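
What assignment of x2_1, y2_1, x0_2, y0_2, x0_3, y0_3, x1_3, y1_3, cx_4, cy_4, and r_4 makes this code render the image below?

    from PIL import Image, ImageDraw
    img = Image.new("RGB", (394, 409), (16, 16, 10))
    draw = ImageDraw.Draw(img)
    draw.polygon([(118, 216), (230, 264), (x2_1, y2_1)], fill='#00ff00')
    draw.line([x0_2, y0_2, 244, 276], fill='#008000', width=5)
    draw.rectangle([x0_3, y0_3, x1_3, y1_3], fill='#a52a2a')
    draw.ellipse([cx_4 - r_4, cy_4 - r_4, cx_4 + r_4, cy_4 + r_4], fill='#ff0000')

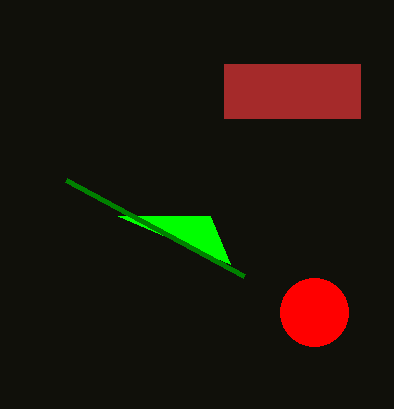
x2_1 = 210
y2_1 = 216
x0_2 = 66
y0_2 = 180
x0_3 = 224
y0_3 = 64
x1_3 = 360
y1_3 = 118
cx_4 = 314
cy_4 = 312
r_4 = 34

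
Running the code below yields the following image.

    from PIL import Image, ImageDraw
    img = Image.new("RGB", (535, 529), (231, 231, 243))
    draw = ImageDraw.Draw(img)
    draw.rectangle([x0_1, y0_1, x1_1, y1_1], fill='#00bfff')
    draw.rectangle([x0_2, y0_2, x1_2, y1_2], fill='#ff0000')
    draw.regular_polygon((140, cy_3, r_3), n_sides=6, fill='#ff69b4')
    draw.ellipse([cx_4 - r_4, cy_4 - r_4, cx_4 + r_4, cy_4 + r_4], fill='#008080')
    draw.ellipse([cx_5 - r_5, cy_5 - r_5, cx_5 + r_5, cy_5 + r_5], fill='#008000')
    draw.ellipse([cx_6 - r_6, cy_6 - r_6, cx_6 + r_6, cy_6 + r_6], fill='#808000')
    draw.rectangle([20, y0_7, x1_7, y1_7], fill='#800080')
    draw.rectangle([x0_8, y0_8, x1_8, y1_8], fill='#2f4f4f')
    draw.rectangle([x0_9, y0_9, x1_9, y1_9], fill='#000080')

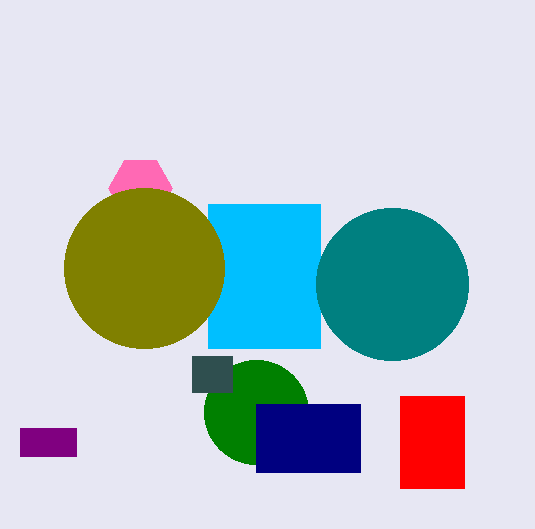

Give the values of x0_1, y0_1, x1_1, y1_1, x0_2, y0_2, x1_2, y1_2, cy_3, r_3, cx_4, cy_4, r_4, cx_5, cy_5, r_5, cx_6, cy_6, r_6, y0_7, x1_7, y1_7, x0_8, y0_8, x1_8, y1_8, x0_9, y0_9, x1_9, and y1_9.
x0_1 = 208; y0_1 = 204; x1_1 = 320; y1_1 = 348; x0_2 = 400; y0_2 = 396; x1_2 = 464; y1_2 = 488; cy_3 = 188; r_3 = 32; cx_4 = 392; cy_4 = 284; r_4 = 76; cx_5 = 256; cy_5 = 412; r_5 = 52; cx_6 = 144; cy_6 = 268; r_6 = 80; y0_7 = 428; x1_7 = 76; y1_7 = 456; x0_8 = 192; y0_8 = 356; x1_8 = 232; y1_8 = 392; x0_9 = 256; y0_9 = 404; x1_9 = 360; y1_9 = 472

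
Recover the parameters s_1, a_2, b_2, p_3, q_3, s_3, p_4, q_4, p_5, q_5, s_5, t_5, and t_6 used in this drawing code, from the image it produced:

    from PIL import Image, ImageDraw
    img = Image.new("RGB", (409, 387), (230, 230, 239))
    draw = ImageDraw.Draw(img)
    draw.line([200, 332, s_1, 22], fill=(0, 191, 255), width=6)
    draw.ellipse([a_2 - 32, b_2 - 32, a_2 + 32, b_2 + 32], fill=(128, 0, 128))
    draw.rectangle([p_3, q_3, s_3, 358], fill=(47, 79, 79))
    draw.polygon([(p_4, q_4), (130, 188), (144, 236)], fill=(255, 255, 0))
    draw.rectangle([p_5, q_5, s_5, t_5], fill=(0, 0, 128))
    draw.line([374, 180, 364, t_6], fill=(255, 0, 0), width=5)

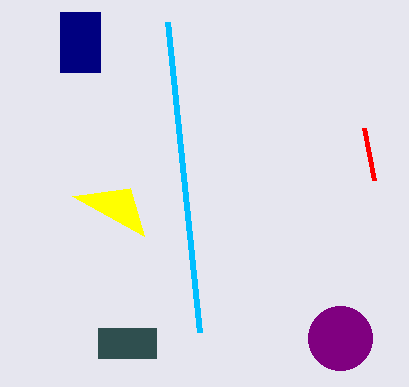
s_1 = 168; a_2 = 340; b_2 = 338; p_3 = 98; q_3 = 328; s_3 = 156; p_4 = 72; q_4 = 196; p_5 = 60; q_5 = 12; s_5 = 100; t_5 = 72; t_6 = 128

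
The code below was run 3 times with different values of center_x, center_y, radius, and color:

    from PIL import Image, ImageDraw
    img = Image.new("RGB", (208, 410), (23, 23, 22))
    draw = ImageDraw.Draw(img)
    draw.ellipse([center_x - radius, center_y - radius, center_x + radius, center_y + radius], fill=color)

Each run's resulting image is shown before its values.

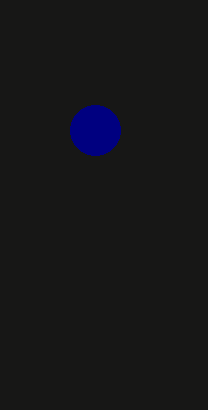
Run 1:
center_x = 95; center_y = 130; radius = 25; color = 'navy'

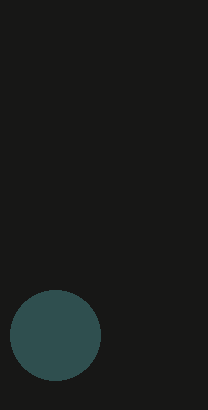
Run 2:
center_x = 55
center_y = 335
radius = 45
color = 'darkslategray'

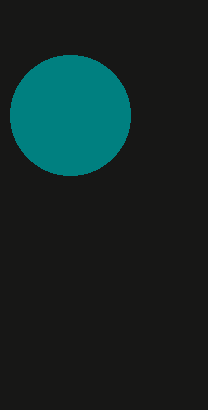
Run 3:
center_x = 70; center_y = 115; radius = 60; color = 'teal'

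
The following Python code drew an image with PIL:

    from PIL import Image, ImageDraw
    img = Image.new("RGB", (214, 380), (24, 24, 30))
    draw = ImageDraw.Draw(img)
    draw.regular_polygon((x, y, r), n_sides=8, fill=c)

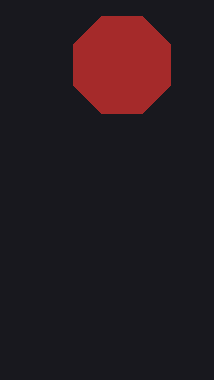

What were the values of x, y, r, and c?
x = 122, y = 65, r = 53, c = 'brown'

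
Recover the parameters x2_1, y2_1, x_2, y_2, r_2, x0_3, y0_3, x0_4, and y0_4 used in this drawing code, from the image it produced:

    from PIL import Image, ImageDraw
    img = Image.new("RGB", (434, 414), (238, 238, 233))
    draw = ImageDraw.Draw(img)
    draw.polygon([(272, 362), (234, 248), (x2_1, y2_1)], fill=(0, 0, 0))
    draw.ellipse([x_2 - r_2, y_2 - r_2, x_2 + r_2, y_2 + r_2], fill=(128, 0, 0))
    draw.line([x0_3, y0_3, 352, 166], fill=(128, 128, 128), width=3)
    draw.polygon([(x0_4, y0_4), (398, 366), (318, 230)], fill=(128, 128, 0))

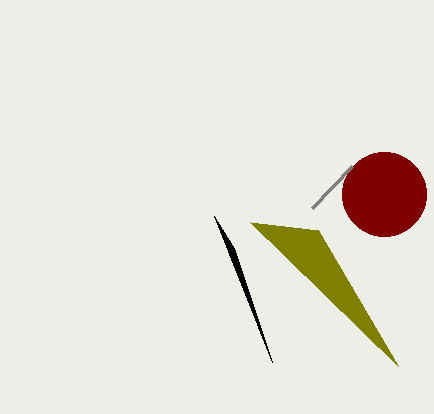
x2_1 = 214, y2_1 = 216, x_2 = 384, y_2 = 194, r_2 = 42, x0_3 = 312, y0_3 = 208, x0_4 = 250, y0_4 = 222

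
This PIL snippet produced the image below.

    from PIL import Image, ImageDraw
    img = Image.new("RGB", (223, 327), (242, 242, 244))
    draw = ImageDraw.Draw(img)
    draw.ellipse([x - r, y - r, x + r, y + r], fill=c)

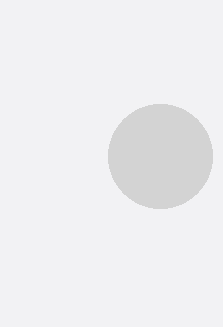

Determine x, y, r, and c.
x = 160; y = 156; r = 52; c = 'lightgray'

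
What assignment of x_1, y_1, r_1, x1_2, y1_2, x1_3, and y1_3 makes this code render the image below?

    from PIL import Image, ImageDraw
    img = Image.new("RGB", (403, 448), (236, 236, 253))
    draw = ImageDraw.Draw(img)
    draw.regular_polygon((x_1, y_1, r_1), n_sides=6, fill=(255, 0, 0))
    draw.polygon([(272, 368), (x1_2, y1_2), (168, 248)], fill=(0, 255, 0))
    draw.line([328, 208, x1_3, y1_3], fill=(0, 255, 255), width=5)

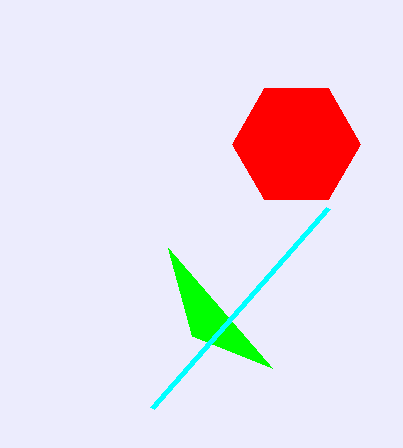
x_1 = 296
y_1 = 144
r_1 = 64
x1_2 = 192
y1_2 = 336
x1_3 = 152
y1_3 = 408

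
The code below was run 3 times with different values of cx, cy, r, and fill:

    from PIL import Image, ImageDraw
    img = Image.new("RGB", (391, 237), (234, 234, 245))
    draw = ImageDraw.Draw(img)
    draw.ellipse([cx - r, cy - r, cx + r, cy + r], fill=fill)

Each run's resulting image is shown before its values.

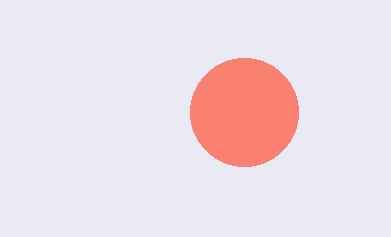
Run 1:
cx = 244; cy = 112; r = 54; fill = 'salmon'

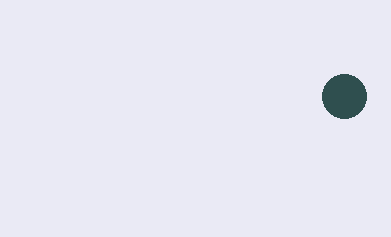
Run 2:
cx = 344, cy = 96, r = 22, fill = 'darkslategray'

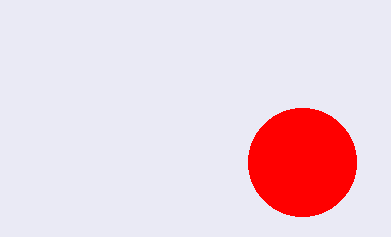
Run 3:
cx = 302; cy = 162; r = 54; fill = 'red'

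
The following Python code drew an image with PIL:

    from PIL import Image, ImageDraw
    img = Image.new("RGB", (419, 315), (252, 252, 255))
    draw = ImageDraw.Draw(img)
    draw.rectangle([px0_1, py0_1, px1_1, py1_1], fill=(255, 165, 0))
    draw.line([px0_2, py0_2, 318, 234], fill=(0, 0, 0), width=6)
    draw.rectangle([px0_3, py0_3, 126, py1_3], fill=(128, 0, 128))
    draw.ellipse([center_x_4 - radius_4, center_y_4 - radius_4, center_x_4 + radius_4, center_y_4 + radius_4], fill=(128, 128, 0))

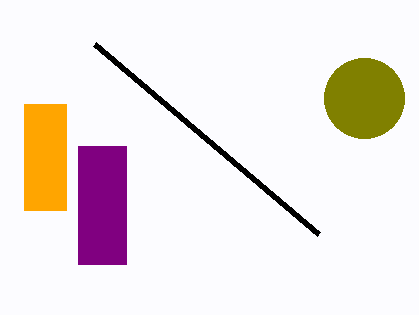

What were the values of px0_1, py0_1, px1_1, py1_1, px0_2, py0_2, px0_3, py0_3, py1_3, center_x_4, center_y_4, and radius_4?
px0_1 = 24; py0_1 = 104; px1_1 = 66; py1_1 = 210; px0_2 = 94; py0_2 = 44; px0_3 = 78; py0_3 = 146; py1_3 = 264; center_x_4 = 364; center_y_4 = 98; radius_4 = 40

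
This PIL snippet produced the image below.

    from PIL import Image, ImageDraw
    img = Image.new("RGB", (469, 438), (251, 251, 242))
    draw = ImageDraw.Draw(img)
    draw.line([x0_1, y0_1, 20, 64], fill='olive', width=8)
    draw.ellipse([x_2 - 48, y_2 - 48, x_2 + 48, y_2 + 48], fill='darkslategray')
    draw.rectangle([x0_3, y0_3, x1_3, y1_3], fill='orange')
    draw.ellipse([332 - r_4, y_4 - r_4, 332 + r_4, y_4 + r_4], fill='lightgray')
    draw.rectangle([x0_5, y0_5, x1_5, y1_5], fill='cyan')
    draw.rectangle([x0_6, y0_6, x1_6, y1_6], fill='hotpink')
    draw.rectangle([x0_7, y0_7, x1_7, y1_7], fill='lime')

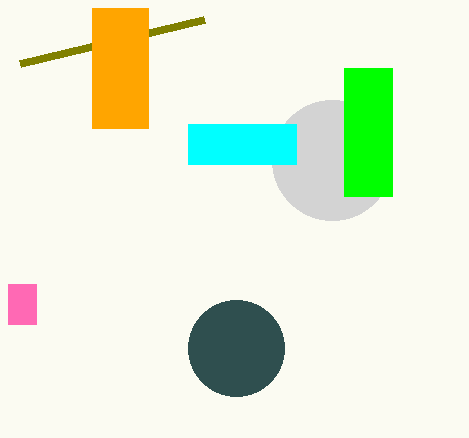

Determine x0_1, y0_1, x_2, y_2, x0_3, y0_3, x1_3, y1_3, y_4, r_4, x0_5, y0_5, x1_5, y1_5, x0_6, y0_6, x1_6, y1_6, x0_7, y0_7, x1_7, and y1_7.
x0_1 = 204; y0_1 = 20; x_2 = 236; y_2 = 348; x0_3 = 92; y0_3 = 8; x1_3 = 148; y1_3 = 128; y_4 = 160; r_4 = 60; x0_5 = 188; y0_5 = 124; x1_5 = 296; y1_5 = 164; x0_6 = 8; y0_6 = 284; x1_6 = 36; y1_6 = 324; x0_7 = 344; y0_7 = 68; x1_7 = 392; y1_7 = 196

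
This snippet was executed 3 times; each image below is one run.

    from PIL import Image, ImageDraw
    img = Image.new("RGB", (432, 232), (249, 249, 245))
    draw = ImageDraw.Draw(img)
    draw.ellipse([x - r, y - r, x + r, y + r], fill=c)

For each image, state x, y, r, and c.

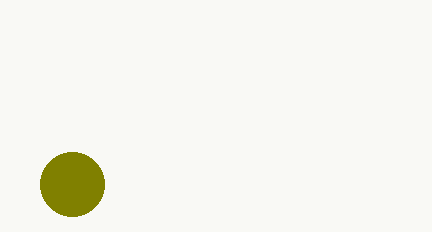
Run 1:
x = 72, y = 184, r = 32, c = 'olive'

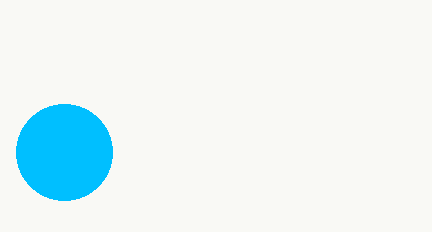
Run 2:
x = 64; y = 152; r = 48; c = 'deepskyblue'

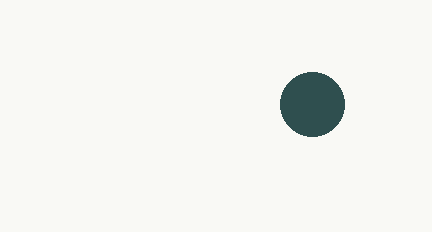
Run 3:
x = 312; y = 104; r = 32; c = 'darkslategray'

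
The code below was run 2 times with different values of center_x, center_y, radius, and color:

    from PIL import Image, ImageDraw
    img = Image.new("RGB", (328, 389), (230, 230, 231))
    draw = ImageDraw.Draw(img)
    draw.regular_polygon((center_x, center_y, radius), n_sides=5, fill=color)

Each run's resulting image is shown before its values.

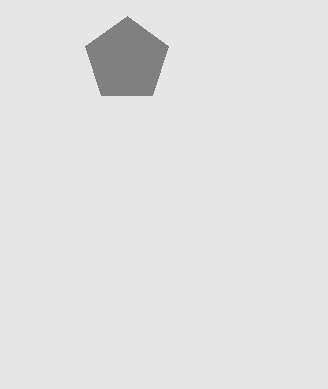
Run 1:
center_x = 127; center_y = 60; radius = 44; color = 'gray'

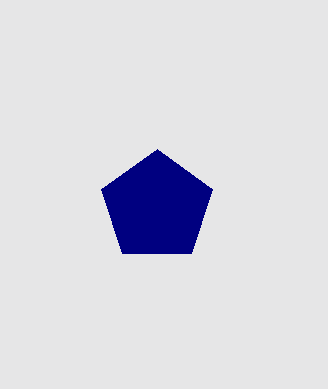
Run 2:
center_x = 157, center_y = 207, radius = 58, color = 'navy'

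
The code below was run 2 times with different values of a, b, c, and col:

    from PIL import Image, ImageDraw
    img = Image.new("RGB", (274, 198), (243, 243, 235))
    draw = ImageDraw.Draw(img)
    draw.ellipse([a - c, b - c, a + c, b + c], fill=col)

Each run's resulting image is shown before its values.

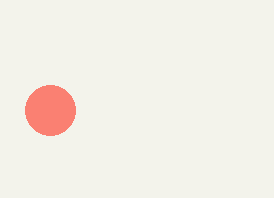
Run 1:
a = 50, b = 110, c = 25, col = 'salmon'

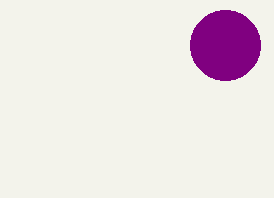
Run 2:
a = 225
b = 45
c = 35
col = 'purple'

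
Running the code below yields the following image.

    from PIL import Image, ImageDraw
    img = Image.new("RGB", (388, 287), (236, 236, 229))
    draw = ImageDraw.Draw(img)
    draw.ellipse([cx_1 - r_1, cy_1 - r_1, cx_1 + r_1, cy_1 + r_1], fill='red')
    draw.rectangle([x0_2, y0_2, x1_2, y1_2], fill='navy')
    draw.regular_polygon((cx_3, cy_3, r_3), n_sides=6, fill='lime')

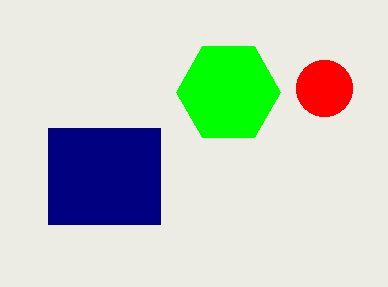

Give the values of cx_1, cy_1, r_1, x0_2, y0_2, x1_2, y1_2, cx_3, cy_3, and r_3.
cx_1 = 324, cy_1 = 88, r_1 = 28, x0_2 = 48, y0_2 = 128, x1_2 = 160, y1_2 = 224, cx_3 = 228, cy_3 = 92, r_3 = 52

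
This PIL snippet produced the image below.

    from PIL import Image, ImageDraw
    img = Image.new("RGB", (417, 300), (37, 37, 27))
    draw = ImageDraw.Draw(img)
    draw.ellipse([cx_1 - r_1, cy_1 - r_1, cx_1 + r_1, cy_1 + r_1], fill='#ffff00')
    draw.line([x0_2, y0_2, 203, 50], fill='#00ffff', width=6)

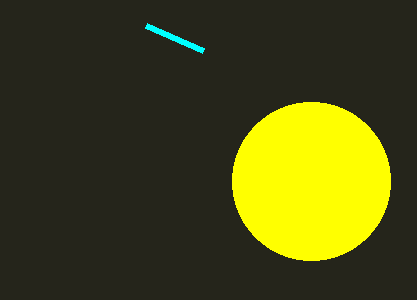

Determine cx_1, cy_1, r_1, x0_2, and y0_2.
cx_1 = 311
cy_1 = 181
r_1 = 79
x0_2 = 146
y0_2 = 25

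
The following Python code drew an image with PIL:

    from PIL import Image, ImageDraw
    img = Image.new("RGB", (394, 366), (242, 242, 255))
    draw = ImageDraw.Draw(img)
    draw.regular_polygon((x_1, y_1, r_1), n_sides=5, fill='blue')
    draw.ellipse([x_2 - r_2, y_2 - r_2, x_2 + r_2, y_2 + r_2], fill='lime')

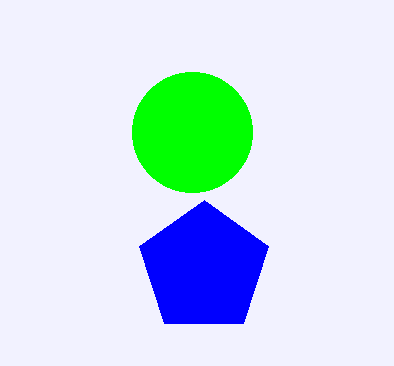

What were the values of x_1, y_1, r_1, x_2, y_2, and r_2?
x_1 = 204, y_1 = 268, r_1 = 68, x_2 = 192, y_2 = 132, r_2 = 60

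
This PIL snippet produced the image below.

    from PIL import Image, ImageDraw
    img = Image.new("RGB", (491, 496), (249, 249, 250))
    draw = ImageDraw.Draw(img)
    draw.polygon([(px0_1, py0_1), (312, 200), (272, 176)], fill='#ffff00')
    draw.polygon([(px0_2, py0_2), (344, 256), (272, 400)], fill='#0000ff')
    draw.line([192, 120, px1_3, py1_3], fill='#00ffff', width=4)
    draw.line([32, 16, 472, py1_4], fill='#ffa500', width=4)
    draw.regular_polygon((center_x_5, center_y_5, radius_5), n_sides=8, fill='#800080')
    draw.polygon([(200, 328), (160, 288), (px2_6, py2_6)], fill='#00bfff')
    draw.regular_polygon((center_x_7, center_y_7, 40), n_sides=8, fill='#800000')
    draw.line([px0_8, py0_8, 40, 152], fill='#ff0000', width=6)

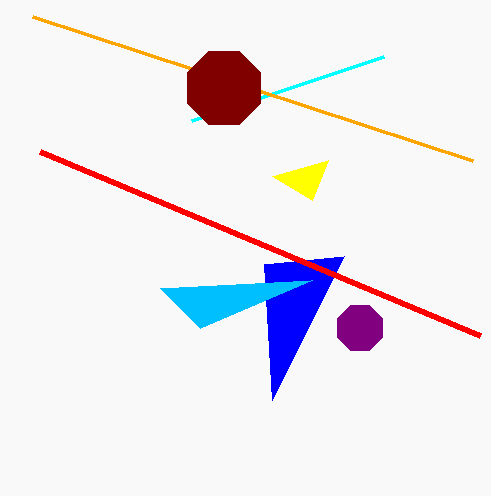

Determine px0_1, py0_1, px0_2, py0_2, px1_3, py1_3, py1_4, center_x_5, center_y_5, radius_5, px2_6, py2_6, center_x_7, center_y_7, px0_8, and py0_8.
px0_1 = 328
py0_1 = 160
px0_2 = 264
py0_2 = 264
px1_3 = 384
py1_3 = 56
py1_4 = 160
center_x_5 = 360
center_y_5 = 328
radius_5 = 24
px2_6 = 312
py2_6 = 280
center_x_7 = 224
center_y_7 = 88
px0_8 = 480
py0_8 = 336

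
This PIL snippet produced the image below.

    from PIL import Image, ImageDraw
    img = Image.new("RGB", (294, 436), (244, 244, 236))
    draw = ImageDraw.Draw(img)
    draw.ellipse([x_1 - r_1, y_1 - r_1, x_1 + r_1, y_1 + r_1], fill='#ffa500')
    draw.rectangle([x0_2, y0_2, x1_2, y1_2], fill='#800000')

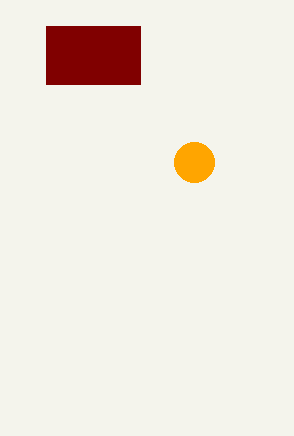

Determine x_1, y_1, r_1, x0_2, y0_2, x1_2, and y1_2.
x_1 = 194, y_1 = 162, r_1 = 20, x0_2 = 46, y0_2 = 26, x1_2 = 140, y1_2 = 84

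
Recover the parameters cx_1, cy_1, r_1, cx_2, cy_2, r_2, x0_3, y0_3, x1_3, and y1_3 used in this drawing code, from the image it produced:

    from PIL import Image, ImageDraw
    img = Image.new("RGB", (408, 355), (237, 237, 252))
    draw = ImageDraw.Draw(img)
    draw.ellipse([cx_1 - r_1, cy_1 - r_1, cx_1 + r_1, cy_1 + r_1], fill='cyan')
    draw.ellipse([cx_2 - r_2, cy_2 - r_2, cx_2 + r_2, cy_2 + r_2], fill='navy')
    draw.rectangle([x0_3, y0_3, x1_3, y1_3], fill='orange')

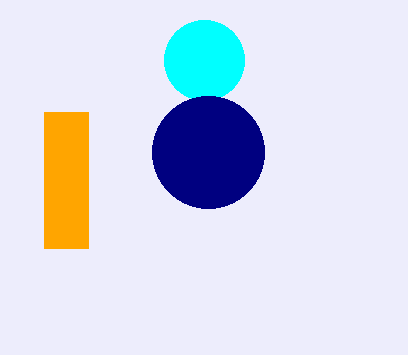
cx_1 = 204
cy_1 = 60
r_1 = 40
cx_2 = 208
cy_2 = 152
r_2 = 56
x0_3 = 44
y0_3 = 112
x1_3 = 88
y1_3 = 248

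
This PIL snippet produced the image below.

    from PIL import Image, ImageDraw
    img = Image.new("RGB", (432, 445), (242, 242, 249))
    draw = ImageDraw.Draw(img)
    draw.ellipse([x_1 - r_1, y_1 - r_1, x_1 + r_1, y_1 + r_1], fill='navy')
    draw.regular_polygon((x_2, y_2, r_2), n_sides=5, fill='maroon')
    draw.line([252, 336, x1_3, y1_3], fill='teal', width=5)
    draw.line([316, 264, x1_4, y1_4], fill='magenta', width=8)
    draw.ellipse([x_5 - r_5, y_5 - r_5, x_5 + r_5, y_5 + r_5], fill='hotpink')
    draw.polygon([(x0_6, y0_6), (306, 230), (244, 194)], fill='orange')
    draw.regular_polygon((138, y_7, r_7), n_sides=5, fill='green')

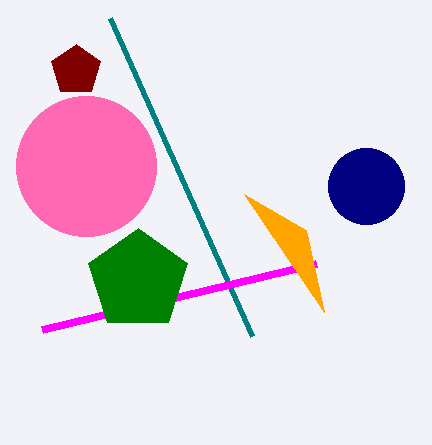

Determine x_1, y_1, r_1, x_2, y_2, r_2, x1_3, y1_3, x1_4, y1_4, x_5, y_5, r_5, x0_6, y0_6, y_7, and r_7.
x_1 = 366, y_1 = 186, r_1 = 38, x_2 = 76, y_2 = 70, r_2 = 26, x1_3 = 110, y1_3 = 18, x1_4 = 42, y1_4 = 330, x_5 = 86, y_5 = 166, r_5 = 70, x0_6 = 324, y0_6 = 312, y_7 = 280, r_7 = 52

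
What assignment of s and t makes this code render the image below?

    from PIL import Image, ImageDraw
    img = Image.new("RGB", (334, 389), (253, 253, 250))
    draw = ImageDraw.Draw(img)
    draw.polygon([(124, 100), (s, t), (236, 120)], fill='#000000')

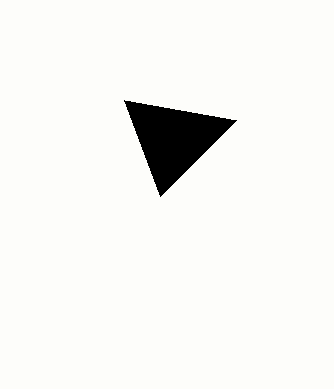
s = 160, t = 196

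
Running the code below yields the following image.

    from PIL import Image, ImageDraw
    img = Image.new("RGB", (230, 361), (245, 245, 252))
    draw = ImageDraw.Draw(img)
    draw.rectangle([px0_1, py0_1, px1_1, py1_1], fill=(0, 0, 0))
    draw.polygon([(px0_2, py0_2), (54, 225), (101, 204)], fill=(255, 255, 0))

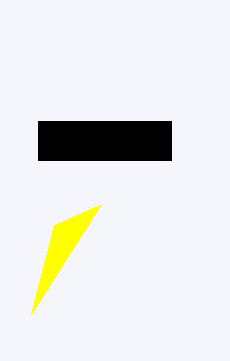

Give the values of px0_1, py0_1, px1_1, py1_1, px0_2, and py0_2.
px0_1 = 38
py0_1 = 121
px1_1 = 171
py1_1 = 160
px0_2 = 31
py0_2 = 314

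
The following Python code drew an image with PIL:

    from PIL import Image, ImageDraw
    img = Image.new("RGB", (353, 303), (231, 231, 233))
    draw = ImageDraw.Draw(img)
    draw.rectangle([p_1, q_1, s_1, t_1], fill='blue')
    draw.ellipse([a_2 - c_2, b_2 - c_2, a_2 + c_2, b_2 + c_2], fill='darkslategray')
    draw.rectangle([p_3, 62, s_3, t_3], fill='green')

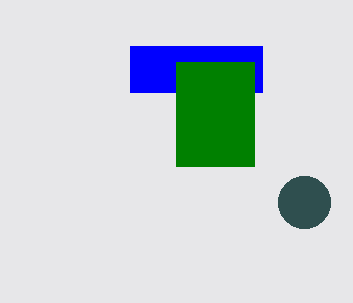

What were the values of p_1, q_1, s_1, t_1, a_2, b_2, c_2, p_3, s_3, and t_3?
p_1 = 130; q_1 = 46; s_1 = 262; t_1 = 92; a_2 = 304; b_2 = 202; c_2 = 26; p_3 = 176; s_3 = 254; t_3 = 166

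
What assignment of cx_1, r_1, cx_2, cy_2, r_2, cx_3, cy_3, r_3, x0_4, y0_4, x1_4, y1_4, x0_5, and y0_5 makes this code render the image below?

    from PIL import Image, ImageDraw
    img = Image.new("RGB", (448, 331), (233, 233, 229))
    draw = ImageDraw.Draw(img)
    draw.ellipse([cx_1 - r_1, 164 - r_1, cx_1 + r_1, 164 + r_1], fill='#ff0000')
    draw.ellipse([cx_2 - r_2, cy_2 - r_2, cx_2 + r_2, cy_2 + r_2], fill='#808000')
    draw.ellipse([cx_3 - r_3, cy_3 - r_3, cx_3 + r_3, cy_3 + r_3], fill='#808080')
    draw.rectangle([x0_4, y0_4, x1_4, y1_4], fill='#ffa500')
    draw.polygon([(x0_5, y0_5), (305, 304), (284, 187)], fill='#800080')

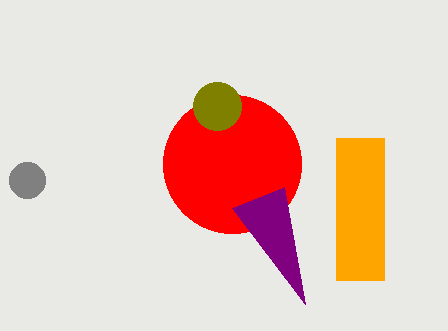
cx_1 = 232; r_1 = 69; cx_2 = 217; cy_2 = 106; r_2 = 24; cx_3 = 27; cy_3 = 180; r_3 = 18; x0_4 = 336; y0_4 = 138; x1_4 = 384; y1_4 = 280; x0_5 = 232; y0_5 = 208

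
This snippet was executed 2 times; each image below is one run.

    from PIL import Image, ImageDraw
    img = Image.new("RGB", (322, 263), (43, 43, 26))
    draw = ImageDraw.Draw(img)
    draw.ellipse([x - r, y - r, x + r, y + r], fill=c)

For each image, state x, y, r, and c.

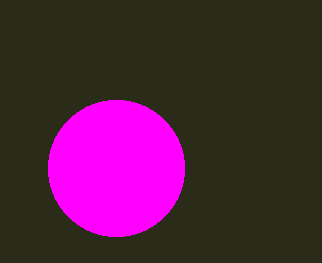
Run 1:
x = 116; y = 168; r = 68; c = 'magenta'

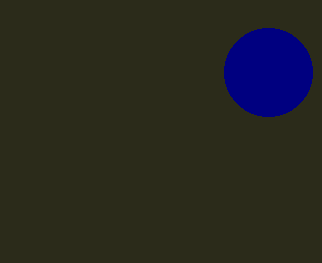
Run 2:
x = 268, y = 72, r = 44, c = 'navy'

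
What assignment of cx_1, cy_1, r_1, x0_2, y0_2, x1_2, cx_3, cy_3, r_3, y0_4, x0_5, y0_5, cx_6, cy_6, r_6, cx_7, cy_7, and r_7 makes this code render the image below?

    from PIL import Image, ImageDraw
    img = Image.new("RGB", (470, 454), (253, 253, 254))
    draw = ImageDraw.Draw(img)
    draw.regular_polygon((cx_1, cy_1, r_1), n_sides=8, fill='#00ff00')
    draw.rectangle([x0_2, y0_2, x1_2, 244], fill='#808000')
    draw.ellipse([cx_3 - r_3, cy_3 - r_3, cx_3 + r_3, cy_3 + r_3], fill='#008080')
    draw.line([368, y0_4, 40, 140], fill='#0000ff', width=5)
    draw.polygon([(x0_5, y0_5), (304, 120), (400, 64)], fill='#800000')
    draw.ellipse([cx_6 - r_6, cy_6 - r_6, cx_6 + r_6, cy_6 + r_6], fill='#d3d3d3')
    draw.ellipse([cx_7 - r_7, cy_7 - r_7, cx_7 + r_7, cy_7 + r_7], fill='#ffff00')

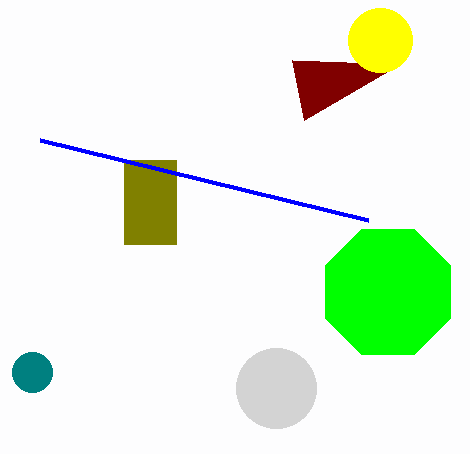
cx_1 = 388
cy_1 = 292
r_1 = 68
x0_2 = 124
y0_2 = 160
x1_2 = 176
cx_3 = 32
cy_3 = 372
r_3 = 20
y0_4 = 220
x0_5 = 292
y0_5 = 60
cx_6 = 276
cy_6 = 388
r_6 = 40
cx_7 = 380
cy_7 = 40
r_7 = 32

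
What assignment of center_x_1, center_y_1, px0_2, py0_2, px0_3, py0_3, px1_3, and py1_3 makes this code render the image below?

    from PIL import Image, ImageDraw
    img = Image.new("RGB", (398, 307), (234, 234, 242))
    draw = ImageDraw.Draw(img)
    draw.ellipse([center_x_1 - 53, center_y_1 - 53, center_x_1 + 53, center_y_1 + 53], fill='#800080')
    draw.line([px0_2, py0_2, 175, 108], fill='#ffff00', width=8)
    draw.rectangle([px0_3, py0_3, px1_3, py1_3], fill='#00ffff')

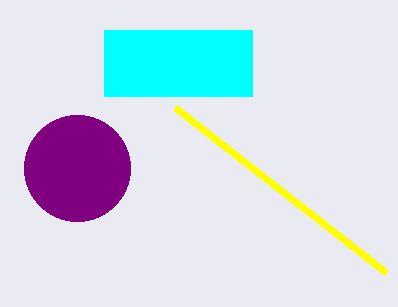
center_x_1 = 77
center_y_1 = 168
px0_2 = 386
py0_2 = 273
px0_3 = 104
py0_3 = 30
px1_3 = 252
py1_3 = 96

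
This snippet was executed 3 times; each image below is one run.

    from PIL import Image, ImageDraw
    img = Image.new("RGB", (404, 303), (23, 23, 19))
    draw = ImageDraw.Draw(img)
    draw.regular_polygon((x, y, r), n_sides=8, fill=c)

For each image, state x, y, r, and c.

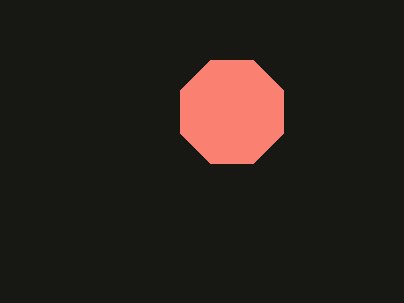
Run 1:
x = 232
y = 112
r = 56
c = 'salmon'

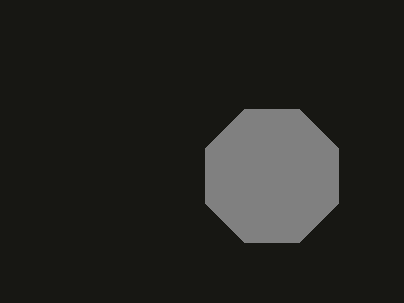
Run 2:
x = 272, y = 176, r = 72, c = 'gray'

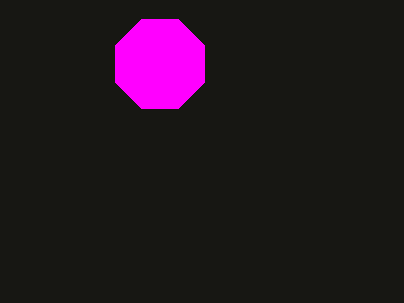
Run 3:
x = 160
y = 64
r = 48
c = 'magenta'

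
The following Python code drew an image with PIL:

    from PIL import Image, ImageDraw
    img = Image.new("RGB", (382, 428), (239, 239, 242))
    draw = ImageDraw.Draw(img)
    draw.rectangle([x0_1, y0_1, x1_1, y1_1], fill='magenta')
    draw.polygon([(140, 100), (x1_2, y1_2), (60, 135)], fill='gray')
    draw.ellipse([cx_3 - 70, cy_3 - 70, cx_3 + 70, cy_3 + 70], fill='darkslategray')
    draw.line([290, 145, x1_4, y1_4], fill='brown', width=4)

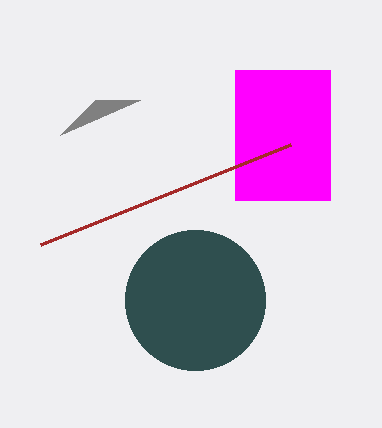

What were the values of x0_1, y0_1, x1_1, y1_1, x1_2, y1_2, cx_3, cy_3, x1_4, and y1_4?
x0_1 = 235, y0_1 = 70, x1_1 = 330, y1_1 = 200, x1_2 = 95, y1_2 = 100, cx_3 = 195, cy_3 = 300, x1_4 = 40, y1_4 = 245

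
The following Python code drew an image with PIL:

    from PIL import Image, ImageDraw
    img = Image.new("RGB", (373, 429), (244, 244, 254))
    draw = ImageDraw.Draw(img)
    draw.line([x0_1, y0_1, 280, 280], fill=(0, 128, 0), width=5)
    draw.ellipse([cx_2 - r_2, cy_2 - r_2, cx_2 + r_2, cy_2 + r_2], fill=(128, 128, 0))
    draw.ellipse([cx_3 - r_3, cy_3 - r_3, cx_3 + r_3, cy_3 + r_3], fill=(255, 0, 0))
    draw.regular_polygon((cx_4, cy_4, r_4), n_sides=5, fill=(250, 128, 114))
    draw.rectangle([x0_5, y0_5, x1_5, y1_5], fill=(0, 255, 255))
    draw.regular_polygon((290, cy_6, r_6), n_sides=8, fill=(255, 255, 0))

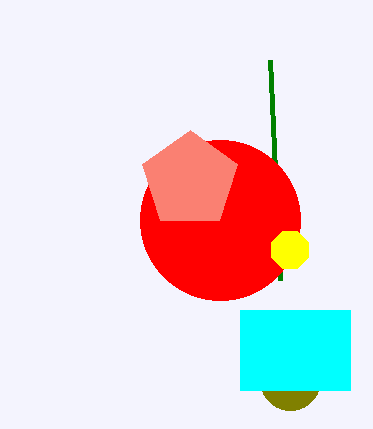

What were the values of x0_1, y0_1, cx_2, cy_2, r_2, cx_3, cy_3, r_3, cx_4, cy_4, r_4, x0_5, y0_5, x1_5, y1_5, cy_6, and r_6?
x0_1 = 270, y0_1 = 60, cx_2 = 290, cy_2 = 380, r_2 = 30, cx_3 = 220, cy_3 = 220, r_3 = 80, cx_4 = 190, cy_4 = 180, r_4 = 50, x0_5 = 240, y0_5 = 310, x1_5 = 350, y1_5 = 390, cy_6 = 250, r_6 = 20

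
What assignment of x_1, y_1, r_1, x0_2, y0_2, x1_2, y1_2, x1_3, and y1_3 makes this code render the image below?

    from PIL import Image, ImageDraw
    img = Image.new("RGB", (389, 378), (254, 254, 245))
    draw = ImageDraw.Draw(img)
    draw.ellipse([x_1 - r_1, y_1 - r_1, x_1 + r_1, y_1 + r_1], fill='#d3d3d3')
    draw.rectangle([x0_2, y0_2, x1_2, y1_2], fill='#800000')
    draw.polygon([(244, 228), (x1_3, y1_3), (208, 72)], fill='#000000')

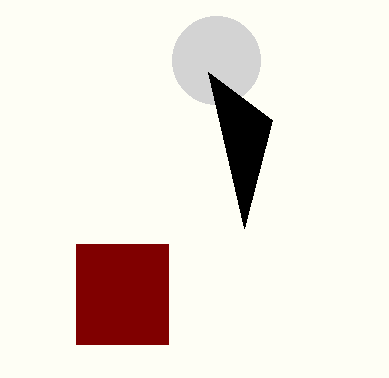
x_1 = 216, y_1 = 60, r_1 = 44, x0_2 = 76, y0_2 = 244, x1_2 = 168, y1_2 = 344, x1_3 = 272, y1_3 = 120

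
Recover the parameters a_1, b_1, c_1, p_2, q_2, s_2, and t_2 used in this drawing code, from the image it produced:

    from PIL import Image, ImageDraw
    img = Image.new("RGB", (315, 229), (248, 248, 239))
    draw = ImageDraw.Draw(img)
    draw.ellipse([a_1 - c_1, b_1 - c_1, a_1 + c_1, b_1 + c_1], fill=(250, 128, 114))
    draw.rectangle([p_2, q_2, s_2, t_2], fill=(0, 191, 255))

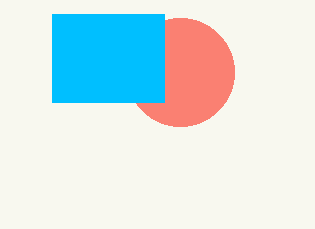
a_1 = 180
b_1 = 72
c_1 = 54
p_2 = 52
q_2 = 14
s_2 = 164
t_2 = 102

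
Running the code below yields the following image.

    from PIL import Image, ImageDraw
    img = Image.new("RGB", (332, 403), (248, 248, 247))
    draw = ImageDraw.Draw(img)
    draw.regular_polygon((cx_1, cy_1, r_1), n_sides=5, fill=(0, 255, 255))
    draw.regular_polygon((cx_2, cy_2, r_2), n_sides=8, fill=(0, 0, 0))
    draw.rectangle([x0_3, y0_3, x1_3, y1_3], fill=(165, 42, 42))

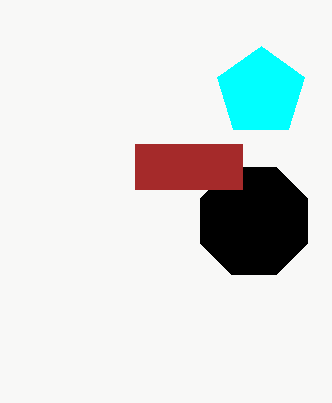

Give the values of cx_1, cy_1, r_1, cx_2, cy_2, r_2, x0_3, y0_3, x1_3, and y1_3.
cx_1 = 261, cy_1 = 92, r_1 = 46, cx_2 = 254, cy_2 = 221, r_2 = 58, x0_3 = 135, y0_3 = 144, x1_3 = 242, y1_3 = 189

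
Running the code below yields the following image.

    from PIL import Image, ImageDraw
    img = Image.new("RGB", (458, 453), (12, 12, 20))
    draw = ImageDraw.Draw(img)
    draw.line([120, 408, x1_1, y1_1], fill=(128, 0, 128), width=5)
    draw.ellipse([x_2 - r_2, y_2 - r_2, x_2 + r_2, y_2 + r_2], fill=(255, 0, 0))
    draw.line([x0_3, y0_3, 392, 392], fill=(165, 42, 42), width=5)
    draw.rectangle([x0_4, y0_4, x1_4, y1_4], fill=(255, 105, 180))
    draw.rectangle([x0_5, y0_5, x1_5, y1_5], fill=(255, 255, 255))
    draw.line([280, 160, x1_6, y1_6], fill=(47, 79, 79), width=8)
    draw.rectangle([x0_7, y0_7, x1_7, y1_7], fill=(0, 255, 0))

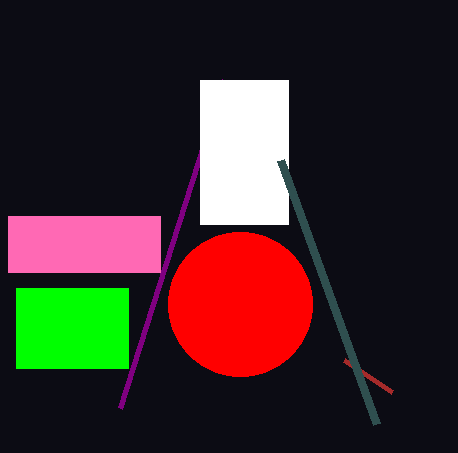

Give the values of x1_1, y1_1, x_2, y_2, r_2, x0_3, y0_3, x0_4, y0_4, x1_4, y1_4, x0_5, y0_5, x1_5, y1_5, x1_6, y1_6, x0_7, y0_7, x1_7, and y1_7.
x1_1 = 224, y1_1 = 80, x_2 = 240, y_2 = 304, r_2 = 72, x0_3 = 344, y0_3 = 360, x0_4 = 8, y0_4 = 216, x1_4 = 160, y1_4 = 272, x0_5 = 200, y0_5 = 80, x1_5 = 288, y1_5 = 224, x1_6 = 376, y1_6 = 424, x0_7 = 16, y0_7 = 288, x1_7 = 128, y1_7 = 368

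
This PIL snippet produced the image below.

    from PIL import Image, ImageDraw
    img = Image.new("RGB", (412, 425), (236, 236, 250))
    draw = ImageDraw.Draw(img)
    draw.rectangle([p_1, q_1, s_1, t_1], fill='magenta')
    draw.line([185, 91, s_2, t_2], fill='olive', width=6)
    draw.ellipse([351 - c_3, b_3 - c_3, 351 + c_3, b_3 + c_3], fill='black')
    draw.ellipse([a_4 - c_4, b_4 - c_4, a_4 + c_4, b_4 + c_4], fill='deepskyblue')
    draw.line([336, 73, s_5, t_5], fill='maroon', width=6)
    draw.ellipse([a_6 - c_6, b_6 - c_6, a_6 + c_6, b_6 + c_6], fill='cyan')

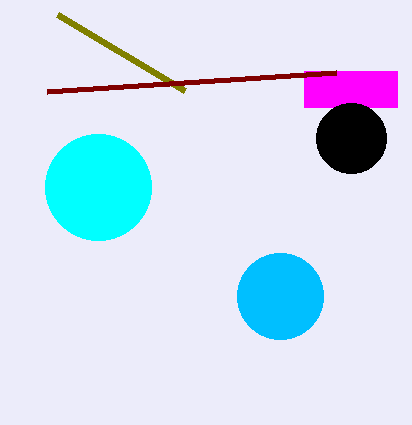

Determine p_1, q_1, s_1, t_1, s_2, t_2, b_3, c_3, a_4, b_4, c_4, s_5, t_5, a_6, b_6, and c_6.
p_1 = 304
q_1 = 71
s_1 = 397
t_1 = 107
s_2 = 58
t_2 = 15
b_3 = 138
c_3 = 35
a_4 = 280
b_4 = 296
c_4 = 43
s_5 = 47
t_5 = 92
a_6 = 98
b_6 = 187
c_6 = 53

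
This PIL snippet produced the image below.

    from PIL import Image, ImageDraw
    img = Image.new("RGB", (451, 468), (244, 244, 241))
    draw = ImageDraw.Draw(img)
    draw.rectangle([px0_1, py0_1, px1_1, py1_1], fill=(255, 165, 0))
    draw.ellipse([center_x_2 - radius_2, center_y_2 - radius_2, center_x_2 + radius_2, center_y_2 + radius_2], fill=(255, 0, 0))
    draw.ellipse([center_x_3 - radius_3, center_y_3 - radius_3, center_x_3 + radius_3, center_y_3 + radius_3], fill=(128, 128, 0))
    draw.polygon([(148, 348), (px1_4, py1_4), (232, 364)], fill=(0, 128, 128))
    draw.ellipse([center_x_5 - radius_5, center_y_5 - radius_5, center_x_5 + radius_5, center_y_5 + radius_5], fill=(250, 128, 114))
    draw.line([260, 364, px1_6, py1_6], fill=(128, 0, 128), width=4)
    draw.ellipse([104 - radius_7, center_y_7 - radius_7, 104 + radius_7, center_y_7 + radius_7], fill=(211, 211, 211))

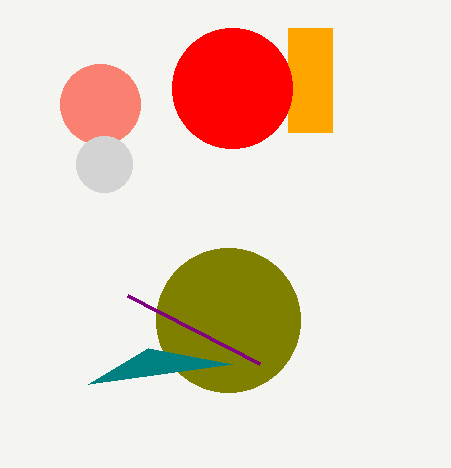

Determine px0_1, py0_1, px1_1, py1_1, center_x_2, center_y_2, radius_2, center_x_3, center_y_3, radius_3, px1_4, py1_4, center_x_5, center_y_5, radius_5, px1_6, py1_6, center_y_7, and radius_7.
px0_1 = 288
py0_1 = 28
px1_1 = 332
py1_1 = 132
center_x_2 = 232
center_y_2 = 88
radius_2 = 60
center_x_3 = 228
center_y_3 = 320
radius_3 = 72
px1_4 = 88
py1_4 = 384
center_x_5 = 100
center_y_5 = 104
radius_5 = 40
px1_6 = 128
py1_6 = 296
center_y_7 = 164
radius_7 = 28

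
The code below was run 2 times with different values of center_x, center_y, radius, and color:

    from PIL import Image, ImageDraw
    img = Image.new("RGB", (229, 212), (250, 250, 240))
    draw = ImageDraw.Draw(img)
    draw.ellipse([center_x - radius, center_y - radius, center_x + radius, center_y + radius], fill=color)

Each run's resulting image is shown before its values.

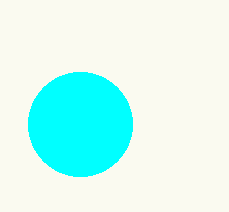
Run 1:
center_x = 80; center_y = 124; radius = 52; color = 'cyan'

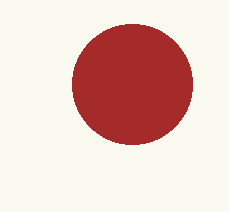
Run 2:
center_x = 132; center_y = 84; radius = 60; color = 'brown'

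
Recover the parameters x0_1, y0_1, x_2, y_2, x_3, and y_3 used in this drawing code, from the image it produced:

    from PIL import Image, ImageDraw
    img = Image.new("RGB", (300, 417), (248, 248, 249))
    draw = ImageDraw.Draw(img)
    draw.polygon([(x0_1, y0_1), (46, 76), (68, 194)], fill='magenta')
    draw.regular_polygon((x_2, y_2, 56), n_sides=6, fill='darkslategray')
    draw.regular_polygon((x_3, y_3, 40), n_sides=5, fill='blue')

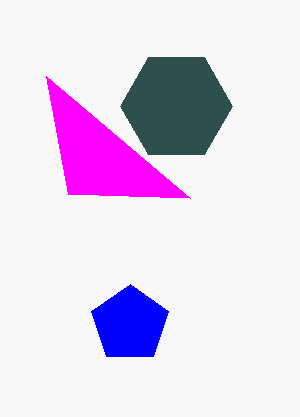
x0_1 = 190
y0_1 = 198
x_2 = 176
y_2 = 106
x_3 = 130
y_3 = 324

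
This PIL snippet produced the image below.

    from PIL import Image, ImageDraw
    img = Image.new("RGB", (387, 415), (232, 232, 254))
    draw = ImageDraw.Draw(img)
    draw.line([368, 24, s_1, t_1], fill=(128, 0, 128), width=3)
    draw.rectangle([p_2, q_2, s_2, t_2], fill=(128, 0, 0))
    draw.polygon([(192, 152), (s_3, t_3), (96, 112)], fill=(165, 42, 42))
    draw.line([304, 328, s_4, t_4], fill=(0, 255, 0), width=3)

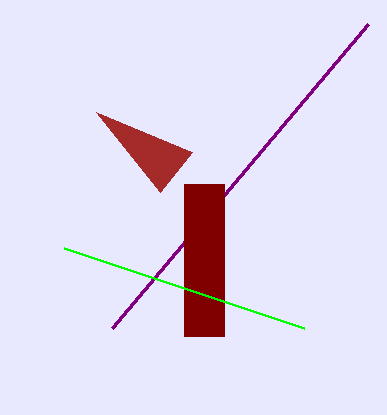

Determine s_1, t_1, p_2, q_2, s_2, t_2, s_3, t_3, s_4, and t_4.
s_1 = 112
t_1 = 328
p_2 = 184
q_2 = 184
s_2 = 224
t_2 = 336
s_3 = 160
t_3 = 192
s_4 = 64
t_4 = 248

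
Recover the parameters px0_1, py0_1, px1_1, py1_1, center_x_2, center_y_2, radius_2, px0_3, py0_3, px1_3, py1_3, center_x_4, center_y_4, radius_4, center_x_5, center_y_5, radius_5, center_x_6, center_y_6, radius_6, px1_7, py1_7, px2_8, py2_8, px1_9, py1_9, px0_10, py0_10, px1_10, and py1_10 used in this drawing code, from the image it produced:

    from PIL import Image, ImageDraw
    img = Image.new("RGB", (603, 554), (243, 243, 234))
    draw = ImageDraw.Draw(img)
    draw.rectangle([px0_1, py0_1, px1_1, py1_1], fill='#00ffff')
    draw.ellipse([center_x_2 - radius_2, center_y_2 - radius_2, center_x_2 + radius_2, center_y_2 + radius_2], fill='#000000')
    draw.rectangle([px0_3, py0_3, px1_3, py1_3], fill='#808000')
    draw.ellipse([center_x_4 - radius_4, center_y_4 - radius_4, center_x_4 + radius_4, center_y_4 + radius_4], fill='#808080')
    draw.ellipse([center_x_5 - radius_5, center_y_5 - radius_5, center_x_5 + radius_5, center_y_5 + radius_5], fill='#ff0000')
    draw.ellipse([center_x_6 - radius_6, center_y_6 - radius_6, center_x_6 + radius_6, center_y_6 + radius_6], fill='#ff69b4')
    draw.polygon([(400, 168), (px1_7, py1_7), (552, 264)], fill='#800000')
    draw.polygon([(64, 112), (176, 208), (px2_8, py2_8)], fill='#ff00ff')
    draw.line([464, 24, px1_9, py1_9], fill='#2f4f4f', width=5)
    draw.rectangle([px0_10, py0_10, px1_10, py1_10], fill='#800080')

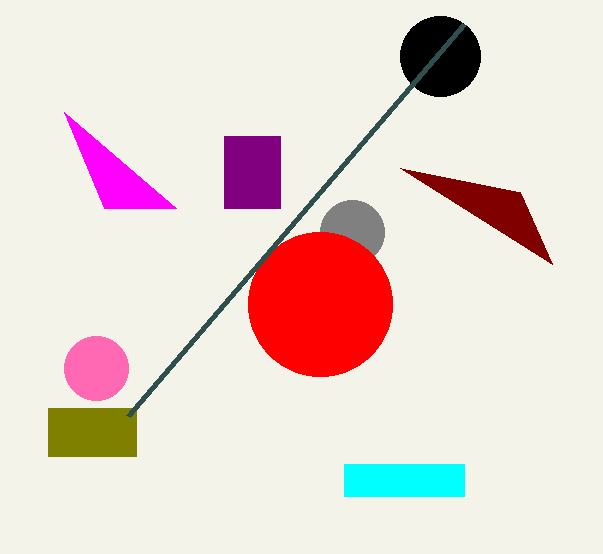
px0_1 = 344
py0_1 = 464
px1_1 = 464
py1_1 = 496
center_x_2 = 440
center_y_2 = 56
radius_2 = 40
px0_3 = 48
py0_3 = 408
px1_3 = 136
py1_3 = 456
center_x_4 = 352
center_y_4 = 232
radius_4 = 32
center_x_5 = 320
center_y_5 = 304
radius_5 = 72
center_x_6 = 96
center_y_6 = 368
radius_6 = 32
px1_7 = 520
py1_7 = 192
px2_8 = 104
py2_8 = 208
px1_9 = 128
py1_9 = 416
px0_10 = 224
py0_10 = 136
px1_10 = 280
py1_10 = 208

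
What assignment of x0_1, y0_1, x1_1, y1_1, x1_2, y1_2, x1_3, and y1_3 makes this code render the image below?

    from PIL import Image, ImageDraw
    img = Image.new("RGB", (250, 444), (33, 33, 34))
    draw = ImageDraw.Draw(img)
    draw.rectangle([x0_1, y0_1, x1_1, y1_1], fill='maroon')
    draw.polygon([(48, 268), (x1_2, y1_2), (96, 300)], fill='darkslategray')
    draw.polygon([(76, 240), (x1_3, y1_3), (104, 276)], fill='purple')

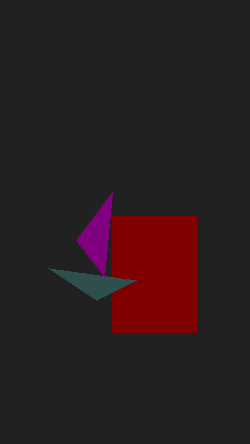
x0_1 = 112; y0_1 = 216; x1_1 = 196; y1_1 = 332; x1_2 = 136; y1_2 = 280; x1_3 = 112; y1_3 = 192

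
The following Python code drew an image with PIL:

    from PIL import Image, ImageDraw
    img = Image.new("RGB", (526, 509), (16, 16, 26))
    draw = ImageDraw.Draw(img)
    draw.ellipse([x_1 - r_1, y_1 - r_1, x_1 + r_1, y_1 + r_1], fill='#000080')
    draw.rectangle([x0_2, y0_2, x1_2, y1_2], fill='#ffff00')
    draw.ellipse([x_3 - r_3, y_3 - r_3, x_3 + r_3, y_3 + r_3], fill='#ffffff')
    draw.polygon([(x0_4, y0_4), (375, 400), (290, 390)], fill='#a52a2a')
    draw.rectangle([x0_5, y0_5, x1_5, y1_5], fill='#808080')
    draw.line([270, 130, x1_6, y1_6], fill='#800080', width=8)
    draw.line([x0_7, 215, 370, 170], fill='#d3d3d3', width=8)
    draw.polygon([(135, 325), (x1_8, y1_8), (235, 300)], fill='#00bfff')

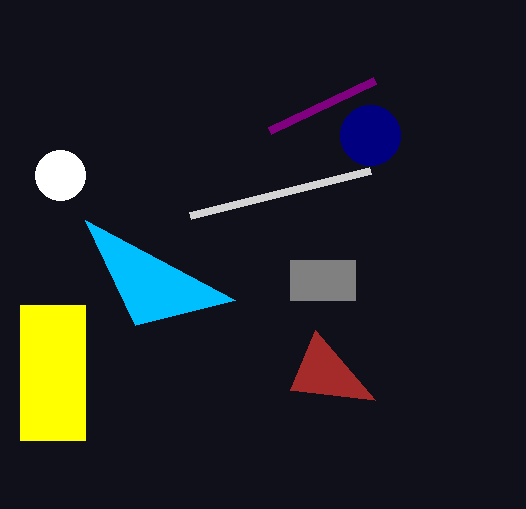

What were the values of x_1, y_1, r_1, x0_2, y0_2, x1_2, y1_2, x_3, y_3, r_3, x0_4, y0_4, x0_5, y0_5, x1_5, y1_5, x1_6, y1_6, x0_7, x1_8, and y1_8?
x_1 = 370
y_1 = 135
r_1 = 30
x0_2 = 20
y0_2 = 305
x1_2 = 85
y1_2 = 440
x_3 = 60
y_3 = 175
r_3 = 25
x0_4 = 315
y0_4 = 330
x0_5 = 290
y0_5 = 260
x1_5 = 355
y1_5 = 300
x1_6 = 375
y1_6 = 80
x0_7 = 190
x1_8 = 85
y1_8 = 220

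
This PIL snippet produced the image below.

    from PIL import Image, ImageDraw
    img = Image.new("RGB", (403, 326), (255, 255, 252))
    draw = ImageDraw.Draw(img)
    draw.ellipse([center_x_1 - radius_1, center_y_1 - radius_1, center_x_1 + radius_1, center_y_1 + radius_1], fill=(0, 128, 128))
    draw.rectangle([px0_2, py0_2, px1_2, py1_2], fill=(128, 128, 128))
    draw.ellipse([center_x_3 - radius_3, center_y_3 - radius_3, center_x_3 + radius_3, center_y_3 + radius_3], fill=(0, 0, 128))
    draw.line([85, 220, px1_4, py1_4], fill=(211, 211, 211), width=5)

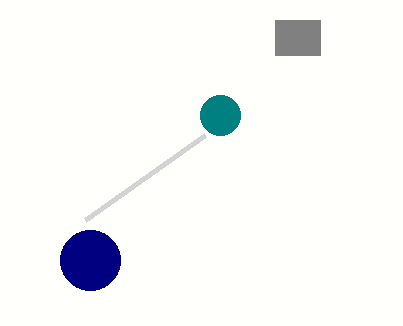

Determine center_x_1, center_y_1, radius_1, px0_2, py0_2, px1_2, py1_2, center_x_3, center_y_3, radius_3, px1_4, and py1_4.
center_x_1 = 220; center_y_1 = 115; radius_1 = 20; px0_2 = 275; py0_2 = 20; px1_2 = 320; py1_2 = 55; center_x_3 = 90; center_y_3 = 260; radius_3 = 30; px1_4 = 205; py1_4 = 135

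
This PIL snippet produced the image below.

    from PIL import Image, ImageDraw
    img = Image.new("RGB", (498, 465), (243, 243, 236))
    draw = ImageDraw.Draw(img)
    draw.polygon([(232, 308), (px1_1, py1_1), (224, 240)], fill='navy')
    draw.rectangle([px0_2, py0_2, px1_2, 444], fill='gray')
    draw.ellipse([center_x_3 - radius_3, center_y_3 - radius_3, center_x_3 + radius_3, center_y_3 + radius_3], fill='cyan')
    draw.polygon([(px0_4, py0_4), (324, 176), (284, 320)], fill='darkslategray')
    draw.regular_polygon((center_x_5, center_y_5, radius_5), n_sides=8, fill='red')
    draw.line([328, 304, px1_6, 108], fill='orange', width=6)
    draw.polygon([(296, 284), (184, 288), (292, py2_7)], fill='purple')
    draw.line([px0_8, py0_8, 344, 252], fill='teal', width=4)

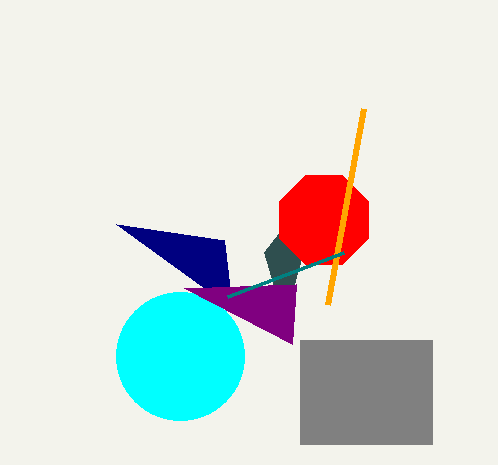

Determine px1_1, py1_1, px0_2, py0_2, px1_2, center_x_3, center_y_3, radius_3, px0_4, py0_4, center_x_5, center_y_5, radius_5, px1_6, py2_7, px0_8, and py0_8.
px1_1 = 116
py1_1 = 224
px0_2 = 300
py0_2 = 340
px1_2 = 432
center_x_3 = 180
center_y_3 = 356
radius_3 = 64
px0_4 = 264
py0_4 = 252
center_x_5 = 324
center_y_5 = 220
radius_5 = 48
px1_6 = 364
py2_7 = 344
px0_8 = 228
py0_8 = 296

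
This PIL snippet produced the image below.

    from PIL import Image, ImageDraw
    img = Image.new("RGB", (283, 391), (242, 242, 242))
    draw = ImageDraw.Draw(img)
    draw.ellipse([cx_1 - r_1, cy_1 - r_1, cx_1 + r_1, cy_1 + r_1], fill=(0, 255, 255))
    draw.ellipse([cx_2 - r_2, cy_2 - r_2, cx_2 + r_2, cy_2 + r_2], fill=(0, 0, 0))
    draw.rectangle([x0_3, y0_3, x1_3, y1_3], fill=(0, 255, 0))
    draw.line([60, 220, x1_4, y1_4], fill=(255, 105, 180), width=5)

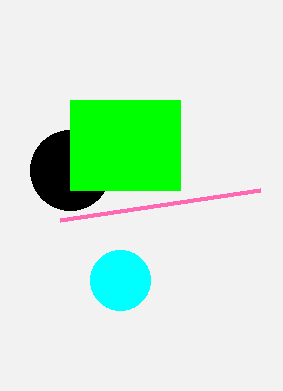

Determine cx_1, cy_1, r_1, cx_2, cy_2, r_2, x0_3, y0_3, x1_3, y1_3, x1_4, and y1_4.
cx_1 = 120
cy_1 = 280
r_1 = 30
cx_2 = 70
cy_2 = 170
r_2 = 40
x0_3 = 70
y0_3 = 100
x1_3 = 180
y1_3 = 190
x1_4 = 260
y1_4 = 190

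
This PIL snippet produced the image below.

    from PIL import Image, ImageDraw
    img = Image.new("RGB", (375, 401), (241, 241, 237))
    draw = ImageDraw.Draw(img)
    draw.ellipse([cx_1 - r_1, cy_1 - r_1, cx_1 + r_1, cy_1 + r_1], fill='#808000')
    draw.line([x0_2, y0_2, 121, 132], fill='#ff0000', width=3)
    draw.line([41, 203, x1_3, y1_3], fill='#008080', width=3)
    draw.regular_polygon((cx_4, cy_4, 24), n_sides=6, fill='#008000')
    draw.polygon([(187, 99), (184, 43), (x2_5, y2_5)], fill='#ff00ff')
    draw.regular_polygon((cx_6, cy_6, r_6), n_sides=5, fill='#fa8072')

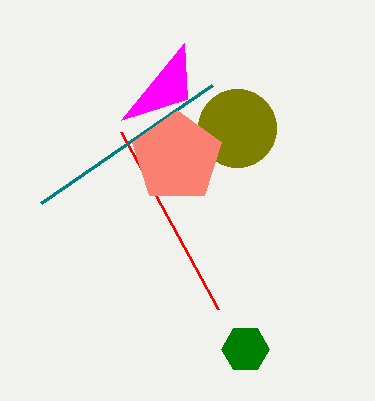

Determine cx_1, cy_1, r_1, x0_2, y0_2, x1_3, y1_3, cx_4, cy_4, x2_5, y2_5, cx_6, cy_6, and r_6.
cx_1 = 237, cy_1 = 128, r_1 = 39, x0_2 = 218, y0_2 = 309, x1_3 = 212, y1_3 = 85, cx_4 = 245, cy_4 = 349, x2_5 = 121, y2_5 = 120, cx_6 = 177, cy_6 = 157, r_6 = 47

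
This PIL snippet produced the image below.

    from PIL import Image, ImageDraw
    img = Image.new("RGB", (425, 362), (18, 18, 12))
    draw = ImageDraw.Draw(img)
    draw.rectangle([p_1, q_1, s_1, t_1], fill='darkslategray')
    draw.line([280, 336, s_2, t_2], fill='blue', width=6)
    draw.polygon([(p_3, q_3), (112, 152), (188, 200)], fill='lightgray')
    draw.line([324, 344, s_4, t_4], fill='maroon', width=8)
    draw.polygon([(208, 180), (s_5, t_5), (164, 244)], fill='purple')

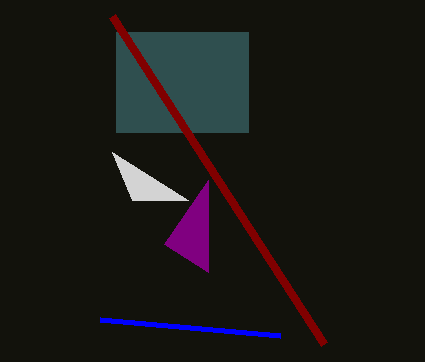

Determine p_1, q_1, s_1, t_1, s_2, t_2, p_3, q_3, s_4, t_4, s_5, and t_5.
p_1 = 116
q_1 = 32
s_1 = 248
t_1 = 132
s_2 = 100
t_2 = 320
p_3 = 132
q_3 = 200
s_4 = 112
t_4 = 16
s_5 = 208
t_5 = 272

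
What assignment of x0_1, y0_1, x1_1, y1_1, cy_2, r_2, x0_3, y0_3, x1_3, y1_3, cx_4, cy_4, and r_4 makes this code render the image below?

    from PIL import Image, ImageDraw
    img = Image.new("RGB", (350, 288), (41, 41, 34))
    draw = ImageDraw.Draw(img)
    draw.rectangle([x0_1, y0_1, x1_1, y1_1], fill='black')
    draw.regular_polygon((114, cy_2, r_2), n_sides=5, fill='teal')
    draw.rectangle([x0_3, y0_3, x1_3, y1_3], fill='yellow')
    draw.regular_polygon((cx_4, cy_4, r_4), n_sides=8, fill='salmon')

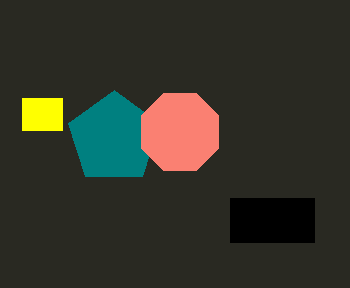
x0_1 = 230, y0_1 = 198, x1_1 = 314, y1_1 = 242, cy_2 = 138, r_2 = 48, x0_3 = 22, y0_3 = 98, x1_3 = 62, y1_3 = 130, cx_4 = 180, cy_4 = 132, r_4 = 42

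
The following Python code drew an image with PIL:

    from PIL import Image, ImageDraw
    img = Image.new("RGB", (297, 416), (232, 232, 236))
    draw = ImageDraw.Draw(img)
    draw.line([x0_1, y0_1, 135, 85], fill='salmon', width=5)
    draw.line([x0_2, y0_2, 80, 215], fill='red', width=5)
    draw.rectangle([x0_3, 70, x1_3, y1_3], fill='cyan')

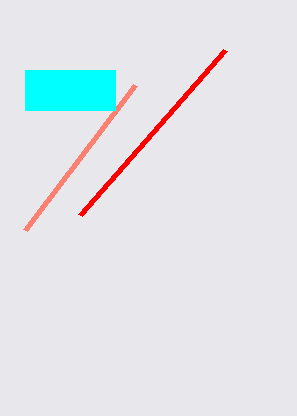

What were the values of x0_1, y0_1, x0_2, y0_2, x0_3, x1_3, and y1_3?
x0_1 = 25, y0_1 = 230, x0_2 = 225, y0_2 = 50, x0_3 = 25, x1_3 = 115, y1_3 = 110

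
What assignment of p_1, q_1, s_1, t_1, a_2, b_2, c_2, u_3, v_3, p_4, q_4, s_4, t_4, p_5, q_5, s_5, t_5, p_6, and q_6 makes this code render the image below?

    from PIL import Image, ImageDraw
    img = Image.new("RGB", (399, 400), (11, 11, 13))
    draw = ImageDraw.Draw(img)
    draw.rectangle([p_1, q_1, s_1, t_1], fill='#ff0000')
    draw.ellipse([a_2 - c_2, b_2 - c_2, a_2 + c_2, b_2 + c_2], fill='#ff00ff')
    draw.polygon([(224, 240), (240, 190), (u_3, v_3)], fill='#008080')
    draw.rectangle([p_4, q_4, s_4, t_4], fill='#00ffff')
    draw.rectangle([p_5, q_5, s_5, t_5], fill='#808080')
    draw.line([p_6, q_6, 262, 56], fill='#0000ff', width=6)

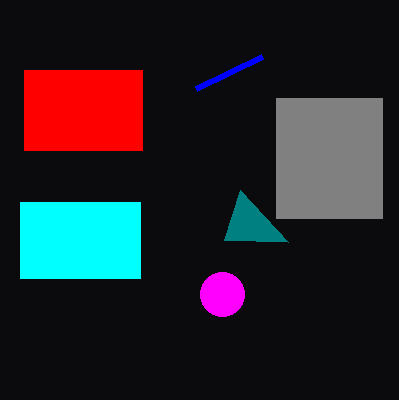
p_1 = 24, q_1 = 70, s_1 = 142, t_1 = 150, a_2 = 222, b_2 = 294, c_2 = 22, u_3 = 288, v_3 = 242, p_4 = 20, q_4 = 202, s_4 = 140, t_4 = 278, p_5 = 276, q_5 = 98, s_5 = 382, t_5 = 218, p_6 = 196, q_6 = 88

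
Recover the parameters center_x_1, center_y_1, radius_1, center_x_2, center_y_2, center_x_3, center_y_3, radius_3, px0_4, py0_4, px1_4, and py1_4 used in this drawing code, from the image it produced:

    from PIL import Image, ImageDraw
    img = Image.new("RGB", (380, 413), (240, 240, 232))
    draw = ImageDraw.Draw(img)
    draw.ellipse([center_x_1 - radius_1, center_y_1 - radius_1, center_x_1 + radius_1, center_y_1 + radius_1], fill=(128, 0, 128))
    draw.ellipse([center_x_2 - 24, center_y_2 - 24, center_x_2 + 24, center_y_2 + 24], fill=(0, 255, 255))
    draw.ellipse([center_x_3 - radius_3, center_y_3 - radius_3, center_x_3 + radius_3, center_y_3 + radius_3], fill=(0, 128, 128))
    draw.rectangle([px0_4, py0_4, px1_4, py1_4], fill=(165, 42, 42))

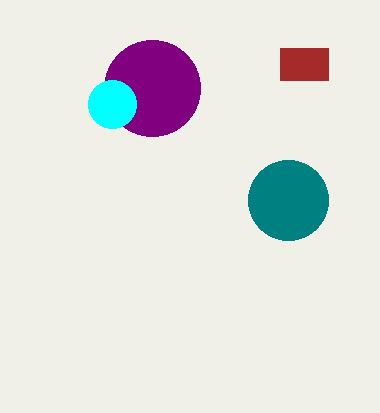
center_x_1 = 152; center_y_1 = 88; radius_1 = 48; center_x_2 = 112; center_y_2 = 104; center_x_3 = 288; center_y_3 = 200; radius_3 = 40; px0_4 = 280; py0_4 = 48; px1_4 = 328; py1_4 = 80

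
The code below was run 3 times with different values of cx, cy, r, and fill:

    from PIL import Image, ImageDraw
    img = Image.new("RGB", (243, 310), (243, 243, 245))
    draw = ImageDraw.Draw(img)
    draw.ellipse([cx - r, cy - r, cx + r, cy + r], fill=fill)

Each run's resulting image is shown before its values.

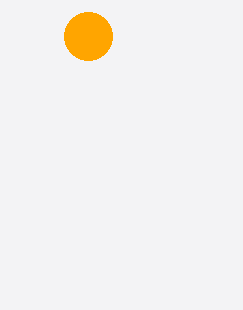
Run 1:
cx = 88; cy = 36; r = 24; fill = 'orange'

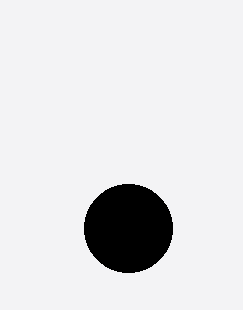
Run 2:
cx = 128
cy = 228
r = 44
fill = 'black'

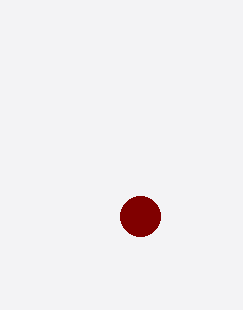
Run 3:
cx = 140; cy = 216; r = 20; fill = 'maroon'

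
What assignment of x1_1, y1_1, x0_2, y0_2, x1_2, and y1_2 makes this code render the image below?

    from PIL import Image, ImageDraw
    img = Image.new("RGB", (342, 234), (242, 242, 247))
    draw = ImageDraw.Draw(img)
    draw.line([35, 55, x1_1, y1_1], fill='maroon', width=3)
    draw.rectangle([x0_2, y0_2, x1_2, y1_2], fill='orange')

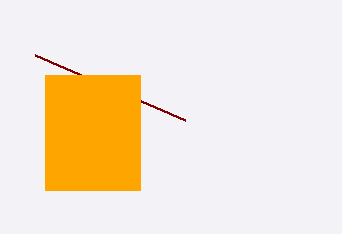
x1_1 = 185, y1_1 = 120, x0_2 = 45, y0_2 = 75, x1_2 = 140, y1_2 = 190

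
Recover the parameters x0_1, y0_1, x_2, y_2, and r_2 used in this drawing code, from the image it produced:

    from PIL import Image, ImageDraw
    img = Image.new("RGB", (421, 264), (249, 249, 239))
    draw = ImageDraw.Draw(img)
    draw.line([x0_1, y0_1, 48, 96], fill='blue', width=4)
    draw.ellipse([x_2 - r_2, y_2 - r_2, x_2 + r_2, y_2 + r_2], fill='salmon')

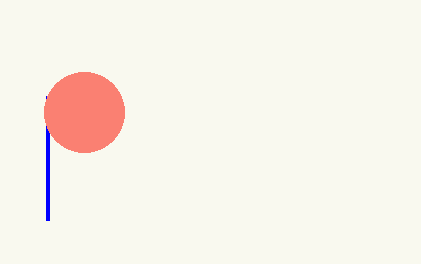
x0_1 = 48, y0_1 = 220, x_2 = 84, y_2 = 112, r_2 = 40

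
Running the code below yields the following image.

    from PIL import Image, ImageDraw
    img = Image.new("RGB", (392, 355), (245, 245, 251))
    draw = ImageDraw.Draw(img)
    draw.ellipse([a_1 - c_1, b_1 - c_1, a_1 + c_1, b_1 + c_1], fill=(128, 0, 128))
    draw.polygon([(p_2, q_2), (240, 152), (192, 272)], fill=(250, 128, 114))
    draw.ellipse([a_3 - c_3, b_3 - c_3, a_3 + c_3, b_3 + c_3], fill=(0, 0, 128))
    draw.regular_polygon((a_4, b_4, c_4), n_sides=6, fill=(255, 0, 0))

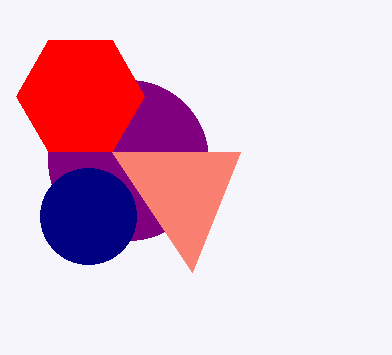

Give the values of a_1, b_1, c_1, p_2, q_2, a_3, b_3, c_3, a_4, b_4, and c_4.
a_1 = 128
b_1 = 160
c_1 = 80
p_2 = 112
q_2 = 152
a_3 = 88
b_3 = 216
c_3 = 48
a_4 = 80
b_4 = 96
c_4 = 64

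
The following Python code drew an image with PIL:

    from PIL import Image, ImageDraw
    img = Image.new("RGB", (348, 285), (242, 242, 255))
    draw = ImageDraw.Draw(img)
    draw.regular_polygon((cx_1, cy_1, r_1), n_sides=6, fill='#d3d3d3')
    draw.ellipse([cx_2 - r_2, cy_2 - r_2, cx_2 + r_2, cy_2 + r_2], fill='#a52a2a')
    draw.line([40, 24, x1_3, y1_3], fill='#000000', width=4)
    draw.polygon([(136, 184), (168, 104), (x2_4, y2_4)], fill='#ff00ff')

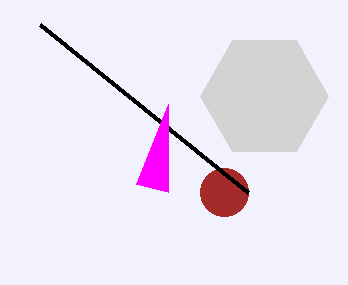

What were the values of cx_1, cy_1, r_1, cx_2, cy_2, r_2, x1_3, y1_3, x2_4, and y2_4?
cx_1 = 264, cy_1 = 96, r_1 = 64, cx_2 = 224, cy_2 = 192, r_2 = 24, x1_3 = 248, y1_3 = 192, x2_4 = 168, y2_4 = 192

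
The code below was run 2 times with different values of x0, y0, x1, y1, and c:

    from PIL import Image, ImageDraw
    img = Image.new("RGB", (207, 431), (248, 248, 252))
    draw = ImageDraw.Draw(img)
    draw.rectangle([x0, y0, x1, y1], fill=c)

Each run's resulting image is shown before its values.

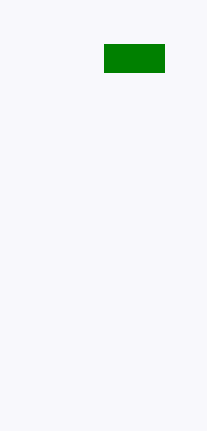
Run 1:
x0 = 104; y0 = 44; x1 = 164; y1 = 72; c = 'green'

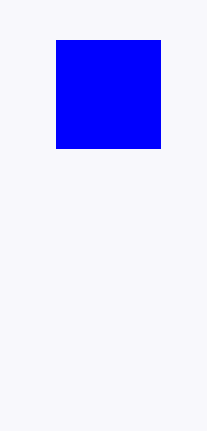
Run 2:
x0 = 56; y0 = 40; x1 = 160; y1 = 148; c = 'blue'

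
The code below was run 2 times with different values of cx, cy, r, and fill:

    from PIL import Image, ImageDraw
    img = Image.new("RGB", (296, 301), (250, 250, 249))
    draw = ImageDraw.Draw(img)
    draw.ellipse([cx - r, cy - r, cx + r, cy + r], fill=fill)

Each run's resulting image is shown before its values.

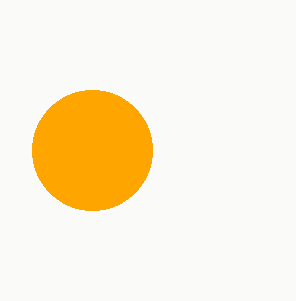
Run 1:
cx = 92, cy = 150, r = 60, fill = 'orange'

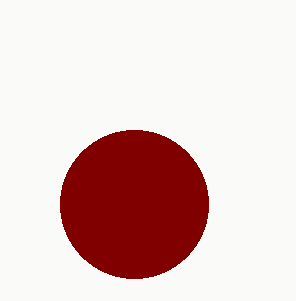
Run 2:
cx = 134
cy = 204
r = 74
fill = 'maroon'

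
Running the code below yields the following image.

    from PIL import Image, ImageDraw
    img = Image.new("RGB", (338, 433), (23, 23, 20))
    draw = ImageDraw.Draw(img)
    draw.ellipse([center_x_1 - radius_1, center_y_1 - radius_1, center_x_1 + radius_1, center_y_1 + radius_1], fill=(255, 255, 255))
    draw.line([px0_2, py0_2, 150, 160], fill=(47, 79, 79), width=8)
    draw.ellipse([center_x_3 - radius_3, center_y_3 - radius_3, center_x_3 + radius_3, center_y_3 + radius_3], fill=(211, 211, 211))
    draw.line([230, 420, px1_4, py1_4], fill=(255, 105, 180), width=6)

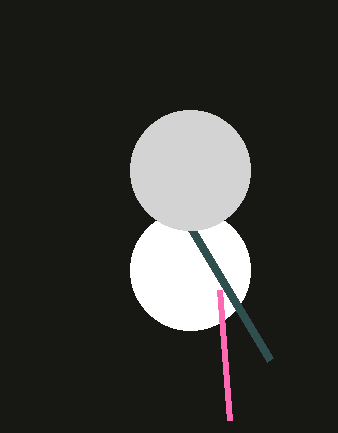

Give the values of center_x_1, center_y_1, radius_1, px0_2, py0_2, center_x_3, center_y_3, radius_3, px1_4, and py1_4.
center_x_1 = 190, center_y_1 = 270, radius_1 = 60, px0_2 = 270, py0_2 = 360, center_x_3 = 190, center_y_3 = 170, radius_3 = 60, px1_4 = 220, py1_4 = 290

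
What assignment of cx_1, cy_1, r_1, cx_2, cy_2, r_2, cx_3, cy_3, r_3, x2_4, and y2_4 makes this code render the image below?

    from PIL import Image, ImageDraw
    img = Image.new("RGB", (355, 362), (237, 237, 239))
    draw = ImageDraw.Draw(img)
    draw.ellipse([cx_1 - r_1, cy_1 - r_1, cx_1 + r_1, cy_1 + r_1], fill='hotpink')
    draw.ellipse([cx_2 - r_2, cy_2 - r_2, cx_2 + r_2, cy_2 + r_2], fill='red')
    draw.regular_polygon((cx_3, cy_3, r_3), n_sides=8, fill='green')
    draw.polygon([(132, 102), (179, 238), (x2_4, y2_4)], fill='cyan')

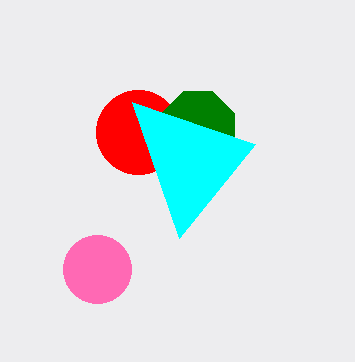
cx_1 = 97, cy_1 = 269, r_1 = 34, cx_2 = 138, cy_2 = 132, r_2 = 42, cx_3 = 198, cy_3 = 128, r_3 = 39, x2_4 = 255, y2_4 = 144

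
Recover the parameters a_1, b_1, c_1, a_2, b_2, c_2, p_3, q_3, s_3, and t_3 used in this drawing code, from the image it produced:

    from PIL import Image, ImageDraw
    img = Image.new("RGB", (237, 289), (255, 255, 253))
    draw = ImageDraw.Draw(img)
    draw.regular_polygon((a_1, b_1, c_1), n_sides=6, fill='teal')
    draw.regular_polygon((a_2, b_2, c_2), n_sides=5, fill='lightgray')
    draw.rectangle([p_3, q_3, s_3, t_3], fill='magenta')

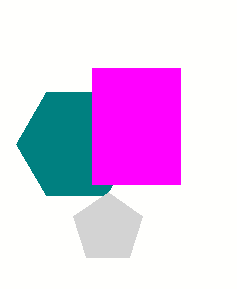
a_1 = 76
b_1 = 144
c_1 = 60
a_2 = 108
b_2 = 228
c_2 = 36
p_3 = 92
q_3 = 68
s_3 = 180
t_3 = 184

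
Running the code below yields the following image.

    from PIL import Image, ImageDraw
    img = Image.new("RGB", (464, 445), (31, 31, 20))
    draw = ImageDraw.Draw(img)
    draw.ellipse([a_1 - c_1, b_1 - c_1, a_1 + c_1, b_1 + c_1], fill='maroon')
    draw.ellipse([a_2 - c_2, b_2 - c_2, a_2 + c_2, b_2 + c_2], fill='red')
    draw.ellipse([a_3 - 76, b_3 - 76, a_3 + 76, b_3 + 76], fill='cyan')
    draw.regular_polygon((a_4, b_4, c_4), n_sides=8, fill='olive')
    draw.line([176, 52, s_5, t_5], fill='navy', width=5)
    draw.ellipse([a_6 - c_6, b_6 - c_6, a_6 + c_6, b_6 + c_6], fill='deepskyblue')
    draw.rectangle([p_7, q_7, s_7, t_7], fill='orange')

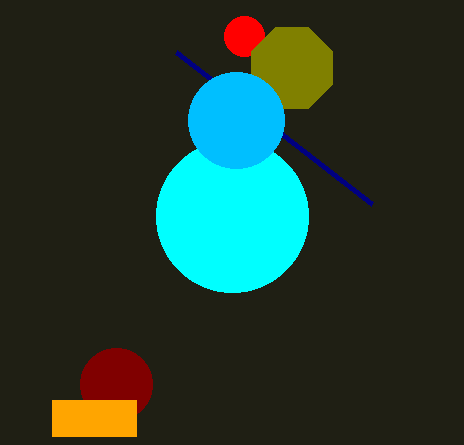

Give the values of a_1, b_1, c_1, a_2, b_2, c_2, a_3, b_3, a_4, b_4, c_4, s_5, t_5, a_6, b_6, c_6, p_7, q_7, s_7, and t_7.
a_1 = 116
b_1 = 384
c_1 = 36
a_2 = 244
b_2 = 36
c_2 = 20
a_3 = 232
b_3 = 216
a_4 = 292
b_4 = 68
c_4 = 44
s_5 = 372
t_5 = 204
a_6 = 236
b_6 = 120
c_6 = 48
p_7 = 52
q_7 = 400
s_7 = 136
t_7 = 436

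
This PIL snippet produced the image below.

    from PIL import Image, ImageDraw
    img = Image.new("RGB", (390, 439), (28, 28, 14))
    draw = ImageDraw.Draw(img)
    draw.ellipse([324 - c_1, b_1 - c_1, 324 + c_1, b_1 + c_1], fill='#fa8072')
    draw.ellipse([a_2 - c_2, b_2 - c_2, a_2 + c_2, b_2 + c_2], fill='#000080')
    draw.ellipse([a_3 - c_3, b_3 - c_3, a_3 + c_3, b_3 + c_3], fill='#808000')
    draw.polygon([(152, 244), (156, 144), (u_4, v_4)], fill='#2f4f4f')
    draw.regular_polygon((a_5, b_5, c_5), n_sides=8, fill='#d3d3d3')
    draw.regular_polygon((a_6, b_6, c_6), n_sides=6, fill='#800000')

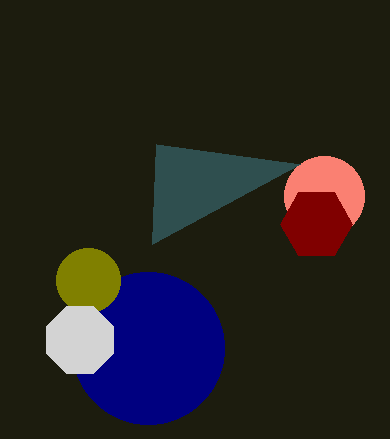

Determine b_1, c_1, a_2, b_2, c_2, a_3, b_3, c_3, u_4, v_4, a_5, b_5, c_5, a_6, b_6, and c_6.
b_1 = 196; c_1 = 40; a_2 = 148; b_2 = 348; c_2 = 76; a_3 = 88; b_3 = 280; c_3 = 32; u_4 = 300; v_4 = 164; a_5 = 80; b_5 = 340; c_5 = 36; a_6 = 316; b_6 = 224; c_6 = 36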